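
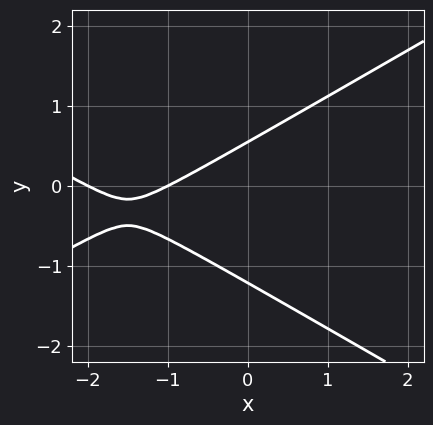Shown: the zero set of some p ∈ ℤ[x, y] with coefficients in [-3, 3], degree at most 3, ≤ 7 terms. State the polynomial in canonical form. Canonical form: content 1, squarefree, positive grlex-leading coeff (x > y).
x^2 - 3*y^2 + 3*x - 2*y + 2

1. Degree: no degree-1 curve has this shape, so deg p = 2.
2. From the visible intercepts: among the integer gridlines, it crosses the x-axis at x ∈ {-2, -1}.
3. Solving for integer coefficients yields p as stated.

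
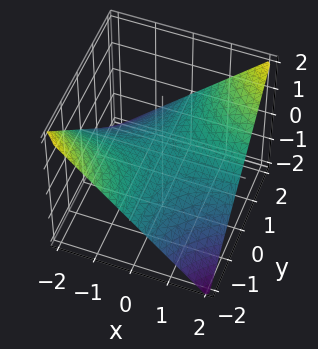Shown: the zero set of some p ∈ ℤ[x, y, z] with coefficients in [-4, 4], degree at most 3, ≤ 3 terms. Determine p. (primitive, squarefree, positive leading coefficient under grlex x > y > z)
x*y - 2*z

(a) Degree: a hyperbolic paraboloid; a quadric, so deg p = 2.
(b) Checking where it meets the axes: every point of the y-axis in the box is on the surface; every point of the x-axis in the box is on the surface; it crosses the z-axis at the gridline z = 0.
(c) Assembling these constraints gives the stated polynomial.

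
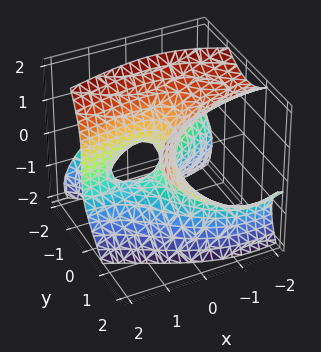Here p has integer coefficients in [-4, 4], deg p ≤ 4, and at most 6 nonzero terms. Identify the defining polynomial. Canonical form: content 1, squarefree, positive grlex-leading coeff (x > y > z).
(a) Degree: a generic line meets the surface in up to 3 points, so deg p = 3.
(b) Checking where it meets the axes: it crosses the x-axis at the gridline x = 0; one z-axis crossing is at z = 0.
(c) The integer polynomial consistent with all of this is the stated p.

x^2*y - 2*y^2*z + z^3 + 2*x*y + 2*x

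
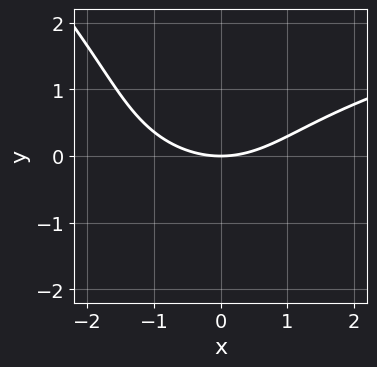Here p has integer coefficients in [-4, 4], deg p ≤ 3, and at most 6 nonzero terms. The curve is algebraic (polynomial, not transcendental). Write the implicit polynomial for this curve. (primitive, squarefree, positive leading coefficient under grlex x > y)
x*y^2 + y^3 - x^2 + 3*y

Degree: the shape is more complex than any degree-2 curve, so deg p = 3.
From the axis intercepts and sections: it meets the y-axis at y = 0 (among the integer gridlines); one x-axis crossing is at x = 0.
Assembling these constraints gives the stated polynomial.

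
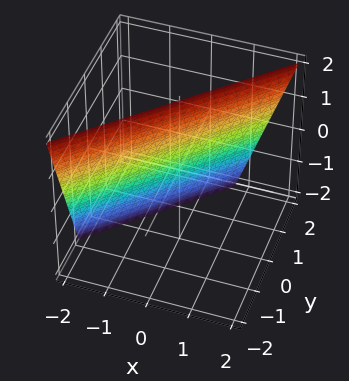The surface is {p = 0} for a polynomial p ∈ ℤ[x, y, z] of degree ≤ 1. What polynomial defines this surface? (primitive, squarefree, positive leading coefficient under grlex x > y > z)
3*x - 3*y - z + 2

1. deg p = 1.
2. Reading off the gridlines: it crosses the z-axis at the gridline z = 2.
3. Together with the visible shape, these determine p as stated.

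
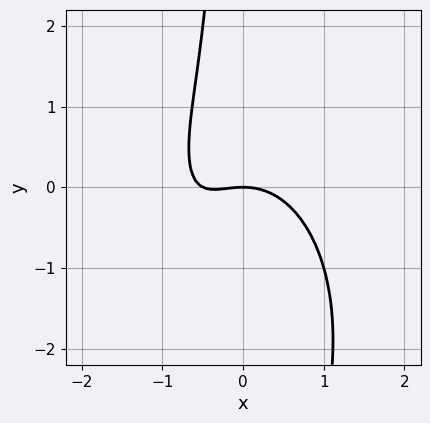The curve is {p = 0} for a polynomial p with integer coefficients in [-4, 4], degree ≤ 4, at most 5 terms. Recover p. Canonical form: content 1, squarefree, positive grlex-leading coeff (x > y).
2*x^3 + x*y^2 + x^2 + 2*x*y + 2*y

First, degree: the shape is more complex than any degree-2 curve, so deg p = 3.
Then, checking where it meets the axes: it meets the x-axis at x = 0 (among the integer gridlines); it crosses the y-axis at the gridline y = 0.
Finally, assembling these constraints gives the stated polynomial.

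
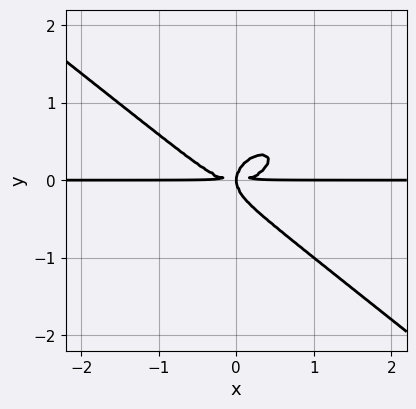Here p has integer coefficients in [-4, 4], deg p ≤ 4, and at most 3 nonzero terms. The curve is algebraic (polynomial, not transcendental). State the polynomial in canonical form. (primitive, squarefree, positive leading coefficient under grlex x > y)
x^3*y + 2*y^4 - x*y^2

(a) deg p = 4. A generic line meets the curve in up to 4 points.
(b) From the visible intercepts: the visible x-axis segment lies entirely on the curve.
(c) Assembling these constraints gives the stated polynomial.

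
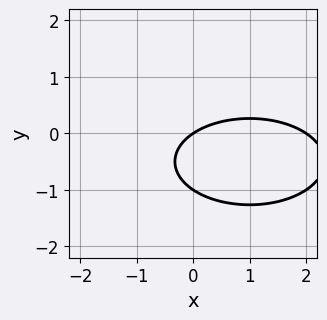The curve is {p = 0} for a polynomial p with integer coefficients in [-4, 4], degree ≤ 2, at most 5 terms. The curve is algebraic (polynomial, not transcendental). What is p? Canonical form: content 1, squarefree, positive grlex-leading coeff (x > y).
(a) Degree: the shape is more complex than any degree-1 curve, so deg p = 2.
(b) From the axis intercepts and sections: the x-axis gridline crossings are at x ∈ {0, 2}; among the integer gridlines, it crosses the y-axis at y ∈ {-1, 0}.
(c) The integer polynomial consistent with all of this is the stated p.

x^2 + 3*y^2 - 2*x + 3*y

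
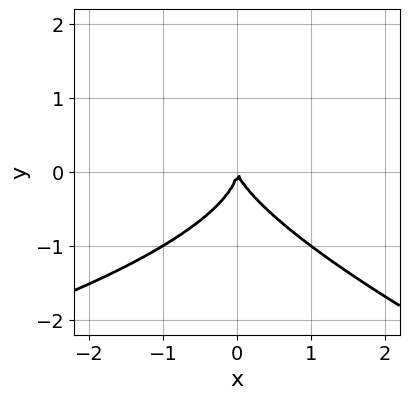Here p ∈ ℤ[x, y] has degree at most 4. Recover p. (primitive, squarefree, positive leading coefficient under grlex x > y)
x*y^2 + 3*y^3 + 3*x^2 + x*y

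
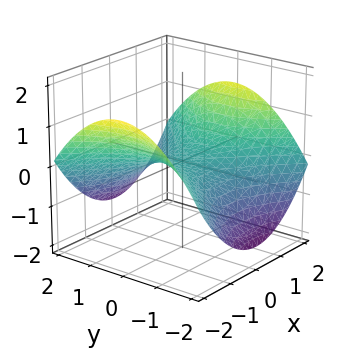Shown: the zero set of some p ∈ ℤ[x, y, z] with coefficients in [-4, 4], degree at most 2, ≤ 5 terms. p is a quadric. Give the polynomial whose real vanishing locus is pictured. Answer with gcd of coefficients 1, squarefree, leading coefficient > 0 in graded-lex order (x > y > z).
1. Degree: a saddle surface; a quadric, so deg p = 2.
2. Symmetries: mirror symmetry x ↦ −x ⇒ only even powers of x; mirror symmetry y ↦ −y ⇒ only even powers of y.
3. Checking where it meets the axes: it crosses the x-axis at the gridline x = 0; one z-axis crossing is at z = 0; one y-axis crossing is at y = 0.
4. The integer polynomial consistent with all of this is the stated p.

x^2 - y^2 - 3*z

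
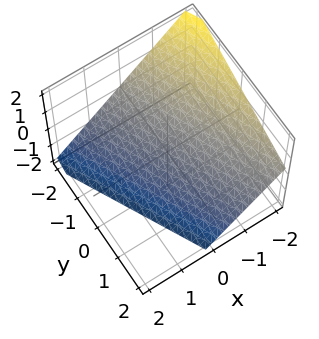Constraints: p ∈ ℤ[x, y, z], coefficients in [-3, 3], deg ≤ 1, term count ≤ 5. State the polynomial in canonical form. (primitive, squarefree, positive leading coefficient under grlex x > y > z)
2*x + y + 2*z + 2

First, deg p = 1.
Next, from the visible intercepts: one y-axis crossing is at y = -2; it meets the x-axis at x = -1 (among the integer gridlines); it crosses the z-axis at the gridline z = -1.
Finally, matching integer coefficients to the picture gives p.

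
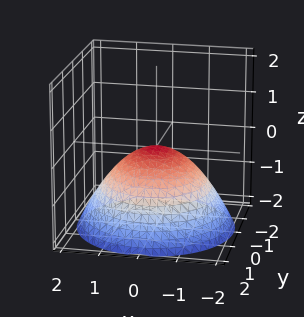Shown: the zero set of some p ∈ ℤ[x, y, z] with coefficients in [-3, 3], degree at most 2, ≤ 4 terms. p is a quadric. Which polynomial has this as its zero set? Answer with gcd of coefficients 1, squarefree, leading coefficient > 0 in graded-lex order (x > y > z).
x^2 + y^2 + 2*z

(a) The degree is 2 — a paraboloid; a quadric.
(b) By symmetry, the z-axis is an axis of rotation, so x and y enter only as x² + y².
(c) Observable constraints: it meets the y-axis at y = 0 (among the integer gridlines); it crosses the x-axis at the gridline x = 0.
(d) Putting this together gives p.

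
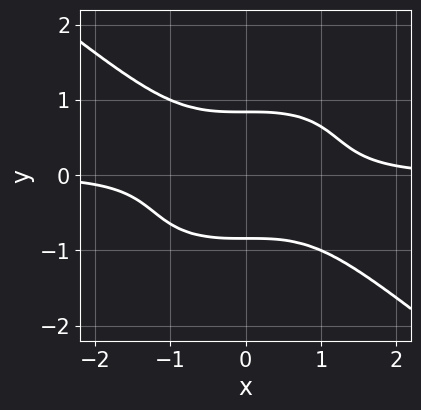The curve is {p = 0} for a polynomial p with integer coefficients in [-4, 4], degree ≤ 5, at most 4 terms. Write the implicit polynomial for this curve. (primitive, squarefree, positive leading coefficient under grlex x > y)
(a) The degree is 4 — the shape is more complex than any degree-3 curve.
(b) Checking where it meets the axes: it misses every integer gridline on the x-axis.
(c) Assembling these constraints gives the stated polynomial.

x^3*y + 2*y^4 - 1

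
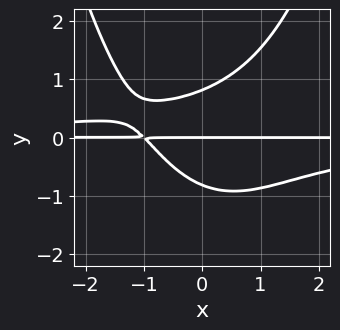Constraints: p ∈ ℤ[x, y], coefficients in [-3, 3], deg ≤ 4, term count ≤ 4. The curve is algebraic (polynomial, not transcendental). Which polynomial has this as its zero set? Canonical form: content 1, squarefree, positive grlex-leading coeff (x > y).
2*x^2*y^2 - 3*y^3 + 2*x*y + 2*y

1. The degree is 4 — the shape is more complex than any degree-3 curve.
2. From the visible intercepts: the visible x-axis segment lies entirely on the curve; it crosses the y-axis at the gridline y = 0.
3. Solving for integer coefficients yields p as stated.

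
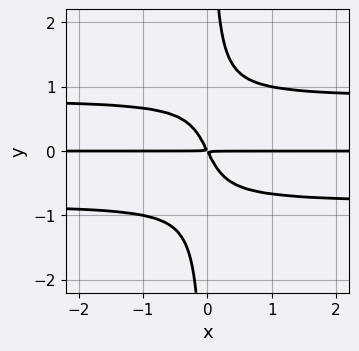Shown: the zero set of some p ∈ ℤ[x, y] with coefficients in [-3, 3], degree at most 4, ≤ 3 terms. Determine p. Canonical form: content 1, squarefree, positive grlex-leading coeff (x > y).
3*x*y^3 - 2*x*y - y^2

(a) Degree: the shape is more complex than any degree-3 curve, so deg p = 4.
(b) Observable constraints: the visible x-axis segment lies entirely on the curve.
(c) These observations pin down the coefficients.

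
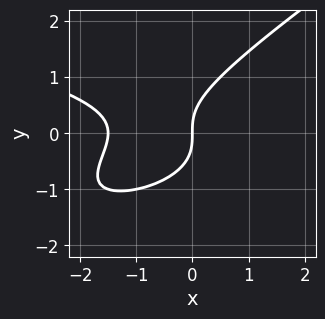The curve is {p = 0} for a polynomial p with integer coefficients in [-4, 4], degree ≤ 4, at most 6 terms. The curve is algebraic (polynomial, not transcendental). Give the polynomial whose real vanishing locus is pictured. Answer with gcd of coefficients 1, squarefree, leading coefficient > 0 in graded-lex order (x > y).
2*x*y^2 - 3*y^3 + 2*x^2 + 3*x

deg p = 3. A generic line meets the curve in up to 3 points.
Against the integer gridlines: it crosses the x-axis at the gridline x = 0; it meets the y-axis at y = 0 (among the integer gridlines).
These observations pin down the coefficients.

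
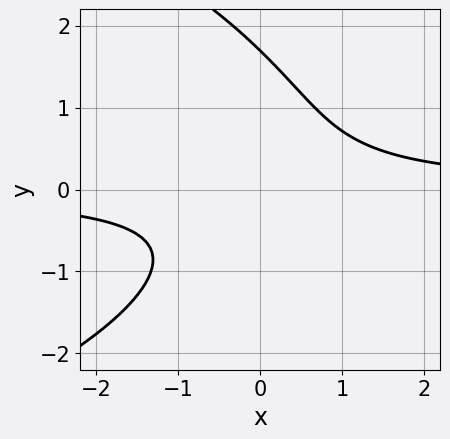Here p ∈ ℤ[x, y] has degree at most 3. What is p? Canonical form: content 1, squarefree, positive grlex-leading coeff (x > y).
First, degree: the shape is more complex than any degree-2 curve, so deg p = 3.
Next, observable constraints: it misses every integer gridline on the x-axis.
Finally, together with the visible shape, these determine p as stated.

y^3 + 3*x*y - y^2 - 2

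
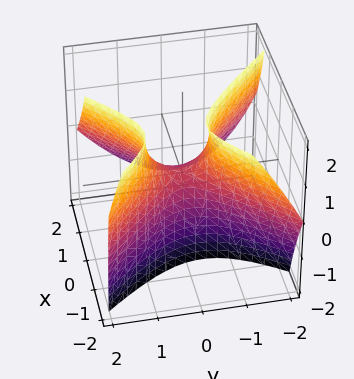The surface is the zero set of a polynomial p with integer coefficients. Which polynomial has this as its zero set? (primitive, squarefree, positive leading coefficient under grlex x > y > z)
(a) Degree: the shape is more complex than any degree-1 surface, so deg p = 2.
(b) From the axis intercepts and sections: it crosses the z-axis at the gridline z = 0; it crosses the x-axis at the gridline x = 0.
(c) The integer polynomial consistent with all of this is the stated p.

3*x^2 + 3*x*z - 3*y^2 + y*z + 2*z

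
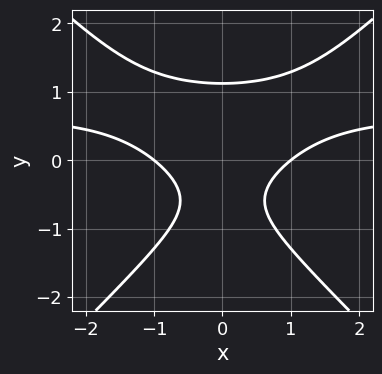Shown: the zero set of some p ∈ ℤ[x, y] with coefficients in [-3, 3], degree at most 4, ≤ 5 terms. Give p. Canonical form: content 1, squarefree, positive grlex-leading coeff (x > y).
3*x^2*y - 3*y^3 - 2*x^2 + 2*y + 2

1. deg p = 3. A generic line meets the curve in up to 3 points.
2. Symmetries: mirror symmetry x ↦ −x ⇒ only even powers of x.
3. From the axis intercepts and sections: the x-axis gridline crossings are at x ∈ {-1, 1}.
4. Putting this together gives p.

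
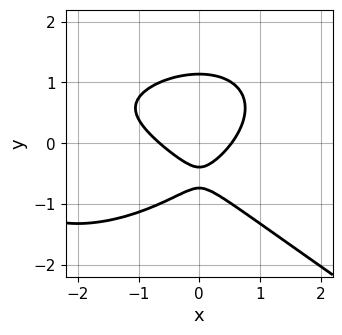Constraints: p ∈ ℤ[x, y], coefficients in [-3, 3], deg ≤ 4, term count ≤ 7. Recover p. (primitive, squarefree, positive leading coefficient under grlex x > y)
(a) The degree is 3 — the shape is more complex than any degree-2 curve.
(b) Putting this together gives p.

x^3 + 3*y^3 + 3*x^2 - 3*y - 1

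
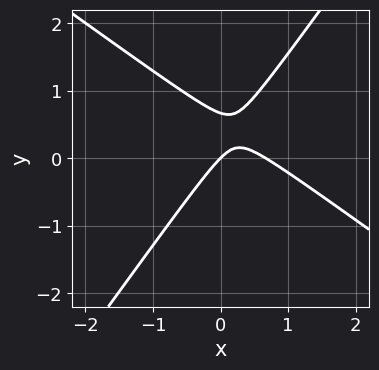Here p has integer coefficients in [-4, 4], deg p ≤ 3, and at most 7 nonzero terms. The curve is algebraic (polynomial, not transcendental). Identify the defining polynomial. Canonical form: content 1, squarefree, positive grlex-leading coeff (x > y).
First, deg p = 2. No degree-1 curve has this shape.
Next, checking where it meets the axes: one y-axis crossing is at y = 0; it meets the x-axis at x = 0 (among the integer gridlines).
Finally, the integer polynomial consistent with all of this is the stated p.

3*x^2 + 2*x*y - 3*y^2 - 2*x + 2*y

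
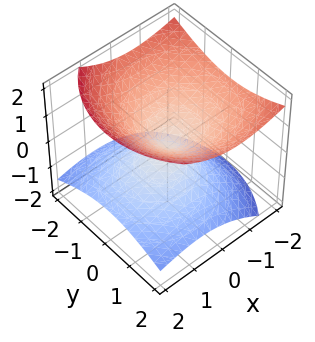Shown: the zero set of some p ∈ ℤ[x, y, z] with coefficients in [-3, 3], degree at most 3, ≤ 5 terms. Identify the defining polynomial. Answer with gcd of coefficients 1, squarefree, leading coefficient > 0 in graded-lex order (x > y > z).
First, the picture has 2 separate pieces. They look like related sheets of one shape, so recover p as a whole.
Then, the degree is 2 — the shape is more complex than any degree-1 surface.
Next, against the integer gridlines: one z-axis crossing is at z = 0; it crosses the x-axis at the gridline x = 0.
Finally, together with the visible shape, these determine p as stated.

x^2 + x*z + y^2 - 2*z^2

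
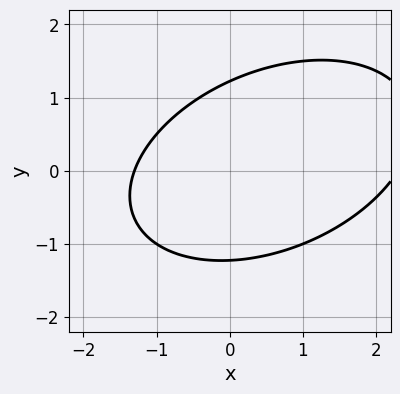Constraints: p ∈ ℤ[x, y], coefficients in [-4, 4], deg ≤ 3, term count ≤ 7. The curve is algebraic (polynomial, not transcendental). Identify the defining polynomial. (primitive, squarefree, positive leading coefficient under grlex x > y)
x^2 - x*y + 2*y^2 - x - 3

(a) The degree is 2 — a generic line meets the curve in up to 2 points.
(b) Putting this together gives p.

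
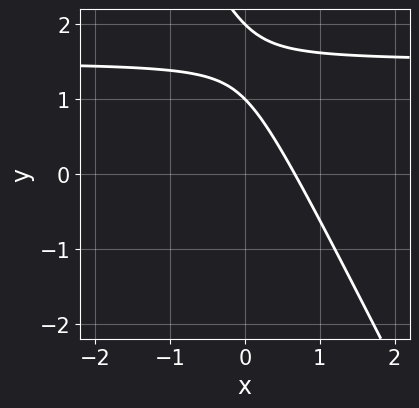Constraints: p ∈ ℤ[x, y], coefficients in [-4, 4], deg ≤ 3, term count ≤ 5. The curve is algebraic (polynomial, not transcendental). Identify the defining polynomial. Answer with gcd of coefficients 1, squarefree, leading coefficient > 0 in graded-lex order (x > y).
(a) The degree is 2 — no degree-1 curve has this shape.
(b) Checking where it meets the axes: the y-axis gridline crossings are at y ∈ {1, 2}.
(c) The integer polynomial consistent with all of this is the stated p.

2*x*y + y^2 - 3*x - 3*y + 2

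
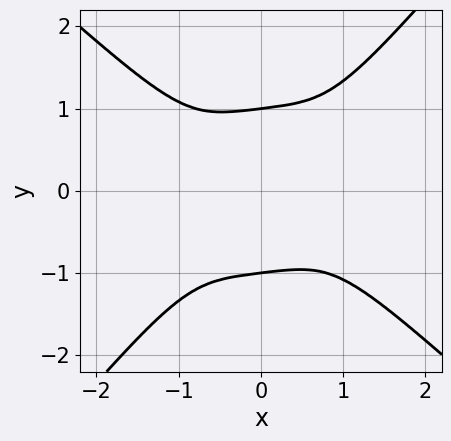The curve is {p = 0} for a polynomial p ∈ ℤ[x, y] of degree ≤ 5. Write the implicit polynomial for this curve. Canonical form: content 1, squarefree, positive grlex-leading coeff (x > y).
2*x^4 + x*y^3 - 2*y^4 + 2

Degree: a generic line meets the curve in up to 4 points, so deg p = 4.
From the axis intercepts and sections: among the integer gridlines, it crosses the y-axis at y ∈ {-1, 1}; it misses every integer gridline on the x-axis.
Matching integer coefficients to the picture gives p.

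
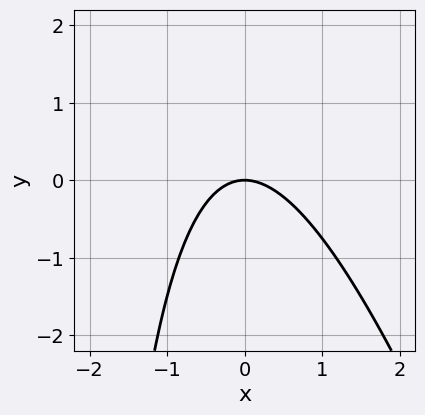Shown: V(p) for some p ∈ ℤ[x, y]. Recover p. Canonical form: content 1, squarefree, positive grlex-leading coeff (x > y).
3*x^2 + x*y + 3*y

1. The degree is 2 — a generic line meets the curve in up to 2 points.
2. Against the integer gridlines: one x-axis crossing is at x = 0; it crosses the y-axis at the gridline y = 0.
3. Together with the visible shape, these determine p as stated.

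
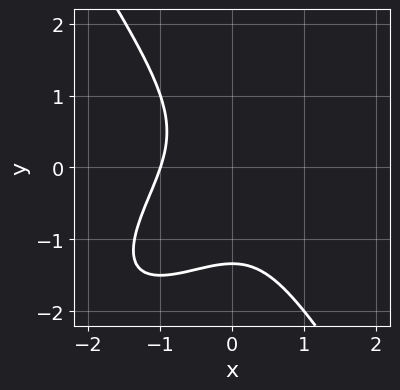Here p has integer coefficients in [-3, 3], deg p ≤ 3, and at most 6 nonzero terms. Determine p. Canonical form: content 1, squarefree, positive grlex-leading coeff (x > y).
First, deg p = 3. The shape is more complex than any degree-2 curve.
Next, from the axis intercepts and sections: it crosses the x-axis at the gridline x = -1.
Finally, solving for integer coefficients yields p as stated.

3*x^3 - 3*x^2*y + 2*y^3 + y^2 + 3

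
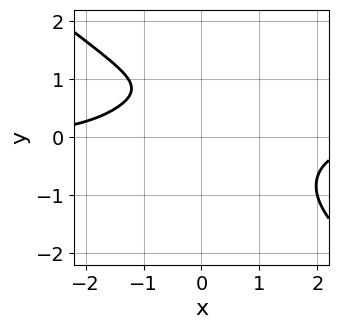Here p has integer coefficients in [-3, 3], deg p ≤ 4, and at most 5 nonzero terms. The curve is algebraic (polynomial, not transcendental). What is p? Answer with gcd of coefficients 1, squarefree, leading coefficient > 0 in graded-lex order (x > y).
x^3*y + 2*y^4 - 3*y + 3

1. The degree is 4 — a generic line meets the curve in up to 4 points.
2. From the axis intercepts and sections: it misses every integer gridline on the y-axis; the curve avoids every integer x-axis point in the box.
3. Assembling these constraints gives the stated polynomial.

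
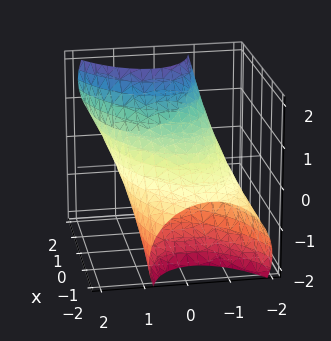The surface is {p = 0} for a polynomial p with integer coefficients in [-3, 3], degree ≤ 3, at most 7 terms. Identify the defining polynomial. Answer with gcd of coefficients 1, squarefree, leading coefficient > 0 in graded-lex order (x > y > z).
x^2 - x*y - 3*x*z + 2*y^2 + 2*z^2 - 3

First, the degree is 2 — a generic line meets the surface in up to 2 points.
Finally, solving for integer coefficients yields p as stated.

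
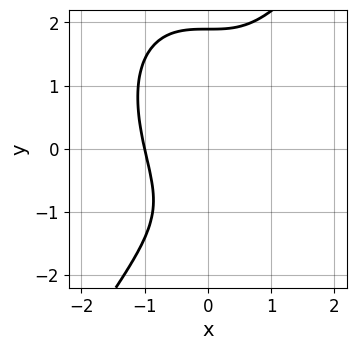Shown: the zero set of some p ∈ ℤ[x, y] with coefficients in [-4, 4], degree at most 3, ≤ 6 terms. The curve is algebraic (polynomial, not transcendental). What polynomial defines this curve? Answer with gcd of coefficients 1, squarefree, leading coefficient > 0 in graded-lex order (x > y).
The degree is 3 — a generic line meets the curve in up to 3 points.
From the visible intercepts: it crosses the x-axis at the gridline x = -1.
Fitting integer coefficients to these (and the overall shape) gives p.

3*x^3 - y^3 + 2*y + 3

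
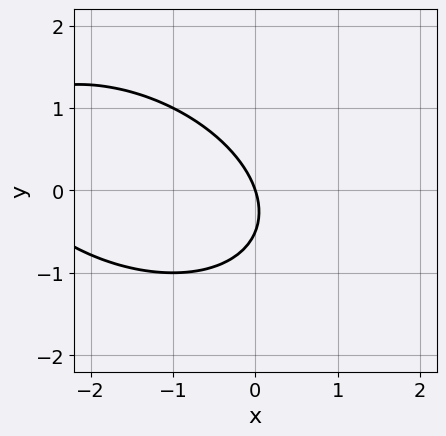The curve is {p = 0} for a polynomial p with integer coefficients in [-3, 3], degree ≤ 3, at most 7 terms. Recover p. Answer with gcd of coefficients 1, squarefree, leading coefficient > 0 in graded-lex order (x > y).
x^2 + x*y + 2*y^2 + 3*x + y

deg p = 2. No degree-1 curve has this shape.
Checking where it meets the axes: it crosses the y-axis at the gridline y = 0; it crosses the x-axis at the gridline x = 0.
The integer polynomial consistent with all of this is the stated p.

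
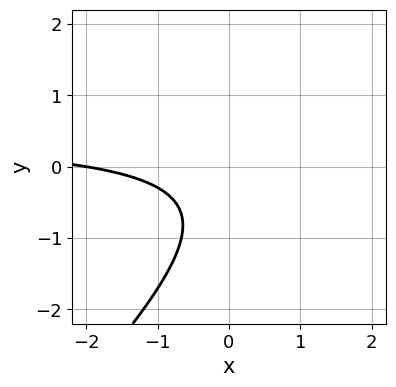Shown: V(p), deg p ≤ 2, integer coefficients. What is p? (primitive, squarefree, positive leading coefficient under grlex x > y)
2*x*y - 2*y^2 - x - 2*y - 2

(a) The degree is 2 — the shape is more complex than any degree-1 curve.
(b) From the axis intercepts and sections: one x-axis crossing is at x = -2; the curve avoids every integer y-axis point in the box.
(c) Fitting integer coefficients to these (and the overall shape) gives p.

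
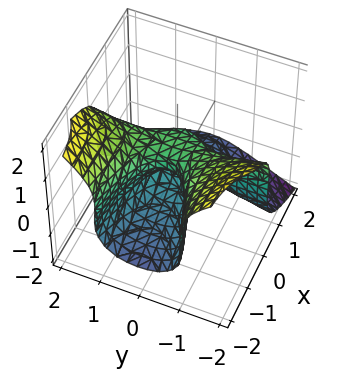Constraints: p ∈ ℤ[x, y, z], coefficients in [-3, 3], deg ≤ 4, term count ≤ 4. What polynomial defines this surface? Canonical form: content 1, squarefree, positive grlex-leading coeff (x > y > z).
2*x*y^2 + 2*z^3 + x^2 - 2*z^2

(a) The degree is 3 — a generic line meets the surface in up to 3 points.
(b) Against the integer gridlines: it crosses the x-axis at the gridline x = 0; among the integer gridlines, it crosses the z-axis at z ∈ {0, 1}; the visible y-axis segment lies entirely on the surface.
(c) Solving for integer coefficients yields p as stated.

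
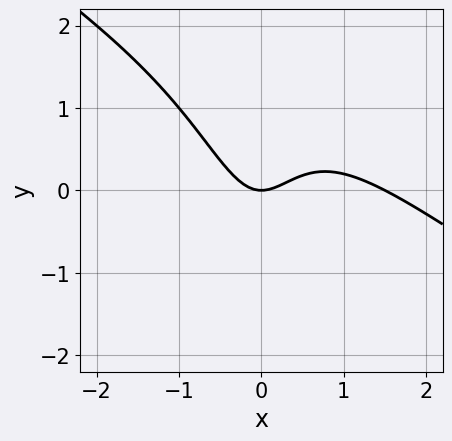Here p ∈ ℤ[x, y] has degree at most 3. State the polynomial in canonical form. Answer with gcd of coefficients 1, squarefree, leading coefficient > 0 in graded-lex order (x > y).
2*x^3 + 3*x^2*y - 3*x^2 + 2*y

First, deg p = 3. The shape is more complex than any degree-2 curve.
Then, from the visible intercepts: it crosses the y-axis at the gridline y = 0; one x-axis crossing is at x = 0.
Finally, assembling these constraints gives the stated polynomial.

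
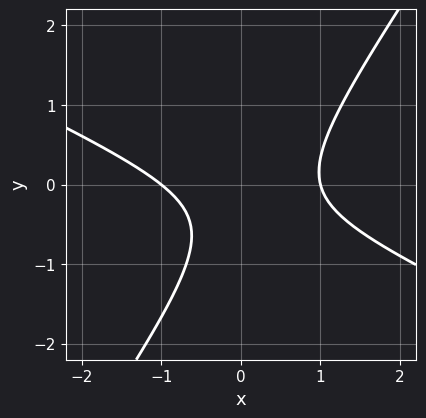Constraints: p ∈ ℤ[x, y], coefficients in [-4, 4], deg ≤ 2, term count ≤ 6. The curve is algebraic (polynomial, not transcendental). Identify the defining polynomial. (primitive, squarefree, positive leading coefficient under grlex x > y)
2*x^2 + 3*x*y - 3*y^2 - 2*y - 2

First, degree: the shape is more complex than any degree-1 curve, so deg p = 2.
Next, from the axis intercepts and sections: the x-axis gridline crossings are at x ∈ {-1, 1}; it misses every integer gridline on the y-axis.
Finally, putting this together gives p.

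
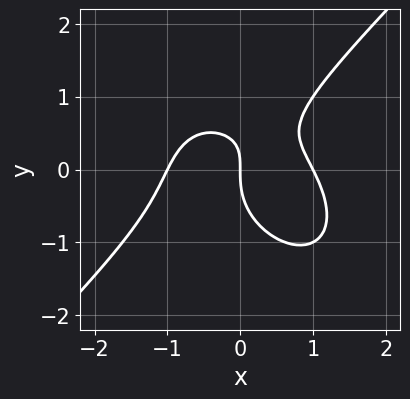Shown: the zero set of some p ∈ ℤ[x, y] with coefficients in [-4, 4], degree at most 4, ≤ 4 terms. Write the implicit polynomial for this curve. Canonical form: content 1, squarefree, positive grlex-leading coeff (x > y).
x^3 - y^3 + x*y - x

1. The degree is 3 — no degree-2 curve has this shape.
2. Checking where it meets the axes: the x-axis gridline crossings are at x ∈ {-1, 0, 1}; one y-axis crossing is at y = 0.
3. Putting this together gives p.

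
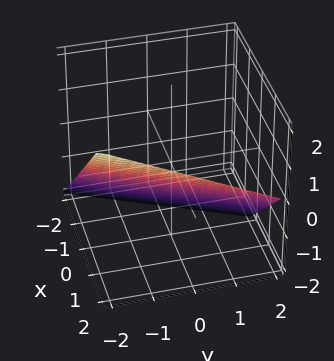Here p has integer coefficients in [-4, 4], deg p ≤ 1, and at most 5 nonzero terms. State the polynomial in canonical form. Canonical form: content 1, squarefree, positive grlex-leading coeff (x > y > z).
2*x - y - 2*z - 2

(a) Degree: the surface is flat (a plane), so deg p = 1.
(b) Against the integer gridlines: one y-axis crossing is at y = -2; it meets the z-axis at z = -1 (among the integer gridlines); it meets the x-axis at x = 1 (among the integer gridlines).
(c) These observations pin down the coefficients.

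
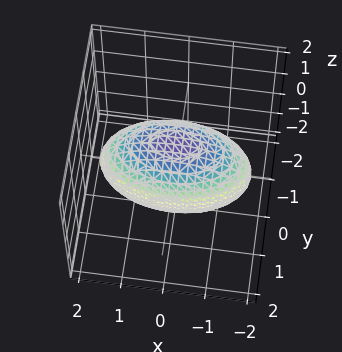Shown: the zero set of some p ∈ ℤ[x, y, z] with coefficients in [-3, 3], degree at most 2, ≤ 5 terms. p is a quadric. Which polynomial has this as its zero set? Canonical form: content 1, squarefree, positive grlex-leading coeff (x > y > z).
1. The degree is 2 — bounded and convex; a quadric.
2. Symmetries: the y ↦ −y reflection is a symmetry, so y appears only in even powers; it's symmetric under z → −z, forcing even powers of z; mirror symmetry x ↦ −x ⇒ only even powers of x.
3. Observable constraints: among the integer gridlines, it crosses the y-axis at y ∈ {-1, 1}.
4. Fitting integer coefficients to these (and the overall shape) gives p.

x^2 + 3*y^2 + 2*z^2 - 3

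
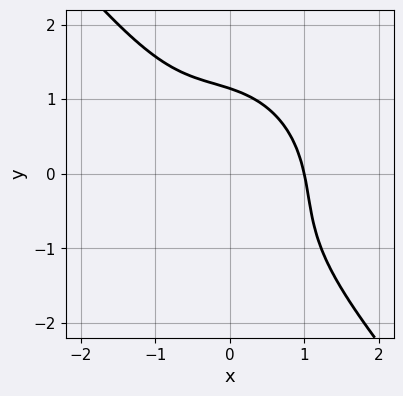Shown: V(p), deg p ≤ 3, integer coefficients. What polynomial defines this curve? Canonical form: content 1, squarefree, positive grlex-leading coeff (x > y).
3*x^3 + 2*x^2*y + 2*x*y^2 + 2*y^3 - 3

First, degree: no degree-2 curve has this shape, so deg p = 3.
Next, observable constraints: one x-axis crossing is at x = 1.
Finally, the integer polynomial consistent with all of this is the stated p.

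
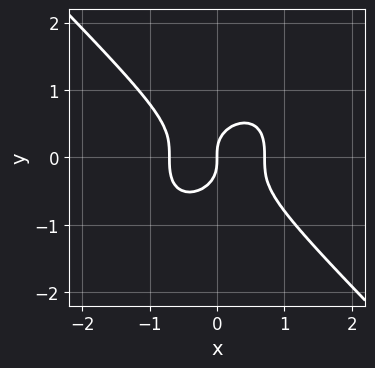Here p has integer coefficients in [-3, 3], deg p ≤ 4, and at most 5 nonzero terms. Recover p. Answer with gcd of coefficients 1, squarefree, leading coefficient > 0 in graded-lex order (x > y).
The degree is 3 — a generic line meets the curve in up to 3 points.
Reading off the gridlines: it crosses the y-axis at the gridline y = 0; it crosses the x-axis at the gridline x = 0.
Assembling these constraints gives the stated polynomial.

2*x^3 + 2*y^3 - x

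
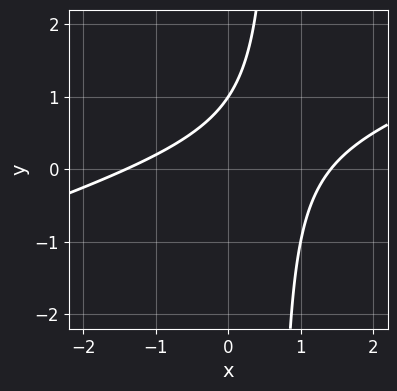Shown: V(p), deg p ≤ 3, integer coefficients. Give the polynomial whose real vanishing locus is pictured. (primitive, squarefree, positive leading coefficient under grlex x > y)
x^2 - 3*x*y + 2*y - 2

First, degree: no degree-1 curve has this shape, so deg p = 2.
Then, observable constraints: it crosses the y-axis at the gridline y = 1.
Finally, assembling these constraints gives the stated polynomial.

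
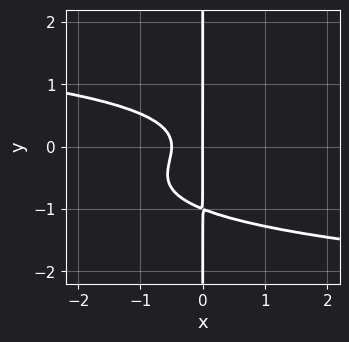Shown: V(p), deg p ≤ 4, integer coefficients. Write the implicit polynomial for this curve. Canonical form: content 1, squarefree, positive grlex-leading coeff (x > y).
(a) deg p = 4.
(b) Against the integer gridlines: the visible y-axis segment lies entirely on the curve; one x-axis crossing is at x = 0.
(c) Fitting integer coefficients to these (and the overall shape) gives p.

3*x*y^3 + 2*x*y^2 + 2*x^2 + x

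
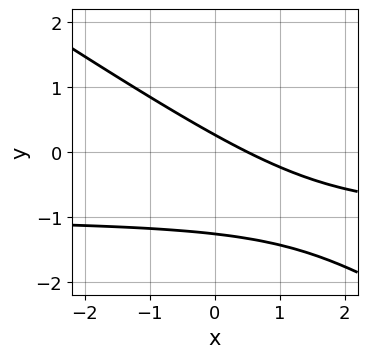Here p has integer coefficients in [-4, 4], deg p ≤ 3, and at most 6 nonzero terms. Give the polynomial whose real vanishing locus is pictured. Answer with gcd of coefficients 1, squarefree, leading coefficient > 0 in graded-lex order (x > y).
2*x*y + 3*y^2 + 2*x + 3*y - 1

First, degree: the shape is more complex than any degree-1 curve, so deg p = 2.
Finally, putting this together gives p.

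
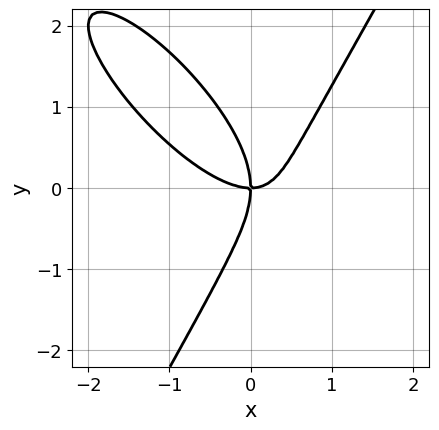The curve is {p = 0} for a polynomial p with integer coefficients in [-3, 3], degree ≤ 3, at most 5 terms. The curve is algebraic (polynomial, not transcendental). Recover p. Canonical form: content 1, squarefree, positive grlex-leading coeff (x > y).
2*x^3 + 2*x^2*y - y^3 - 2*x*y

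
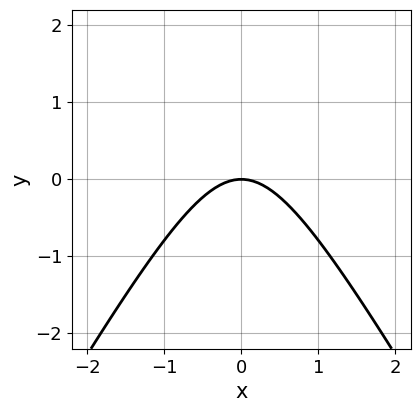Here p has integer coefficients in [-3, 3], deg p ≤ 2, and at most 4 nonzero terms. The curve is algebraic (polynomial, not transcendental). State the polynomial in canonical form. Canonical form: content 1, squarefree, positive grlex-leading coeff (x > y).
3*x^2 - y^2 + 3*y

The degree is 2 — the shape is more complex than any degree-1 curve.
Symmetries: it's symmetric under x → −x, forcing even powers of x.
Against the integer gridlines: one x-axis crossing is at x = 0; it crosses the y-axis at the gridline y = 0.
Matching integer coefficients to the picture gives p.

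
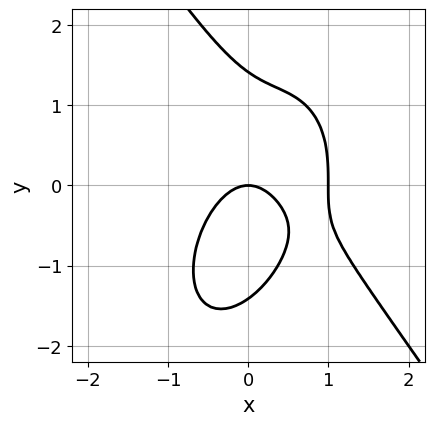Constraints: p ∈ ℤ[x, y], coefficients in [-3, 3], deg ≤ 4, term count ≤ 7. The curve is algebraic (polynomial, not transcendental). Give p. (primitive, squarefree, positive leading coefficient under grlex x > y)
3*x^3 + y^3 - 3*x^2 + 2*x*y - 2*y

1. Degree: the shape is more complex than any degree-2 curve, so deg p = 3.
2. From the visible intercepts: the x-axis gridline crossings are at x ∈ {0, 1}; it crosses the y-axis at the gridline y = 0.
3. These observations pin down the coefficients.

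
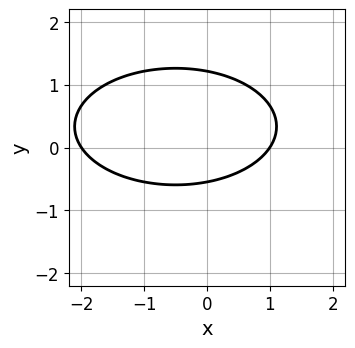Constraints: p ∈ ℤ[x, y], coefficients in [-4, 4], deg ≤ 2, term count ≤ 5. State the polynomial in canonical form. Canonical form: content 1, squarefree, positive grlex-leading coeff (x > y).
x^2 + 3*y^2 + x - 2*y - 2

First, degree: the shape is more complex than any degree-1 curve, so deg p = 2.
Then, against the integer gridlines: among the integer gridlines, it crosses the x-axis at x ∈ {-2, 1}.
Finally, these observations pin down the coefficients.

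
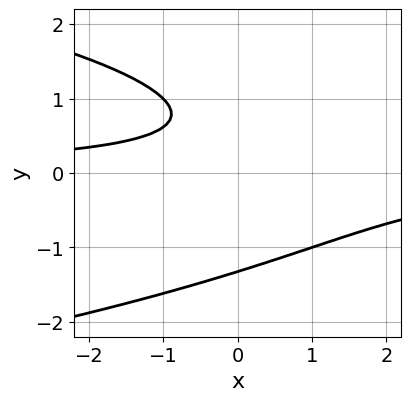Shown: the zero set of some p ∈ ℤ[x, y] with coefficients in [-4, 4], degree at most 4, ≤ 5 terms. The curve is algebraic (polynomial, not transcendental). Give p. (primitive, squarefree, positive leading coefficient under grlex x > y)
y^3 + x*y - y + 1

First, deg p = 3. The shape is more complex than any degree-2 curve.
Next, from the visible intercepts: no x-intercept at any integer in the box.
Finally, together with the visible shape, these determine p as stated.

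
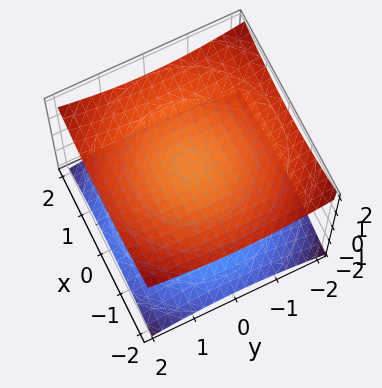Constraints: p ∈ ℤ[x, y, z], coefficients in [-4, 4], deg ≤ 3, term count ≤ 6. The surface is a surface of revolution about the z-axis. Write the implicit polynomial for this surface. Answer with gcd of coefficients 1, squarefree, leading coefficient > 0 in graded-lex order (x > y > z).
x^2 + y^2 - 3*z^2 + 3

1. The picture has 2 separate pieces.
2. The degree is 2 — no degree-1 surface has this shape.
3. Symmetries: the z-axis is an axis of rotation, so x and y enter only as x² + y².
4. From the visible intercepts: the z-axis gridline crossings are at z ∈ {-1, 1}; it misses every integer gridline on the y-axis; no x-intercept at any integer in the box.
5. Solving for integer coefficients yields p as stated.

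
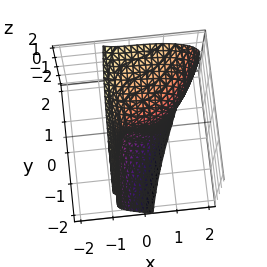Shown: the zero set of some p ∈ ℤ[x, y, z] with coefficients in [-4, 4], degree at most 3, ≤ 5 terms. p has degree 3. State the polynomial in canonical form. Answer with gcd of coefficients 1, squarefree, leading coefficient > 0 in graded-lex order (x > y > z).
(a) Degree: a generic line meets the surface in up to 3 points, so deg p = 3.
(b) Reading off the gridlines: it crosses the x-axis at the gridline x = 0; it crosses the y-axis at the gridline y = 0; one z-axis crossing is at z = 0.
(c) Putting this together gives p.

2*x^3 + 2*x*z^2 + z^3 - 3*x*y - 3*y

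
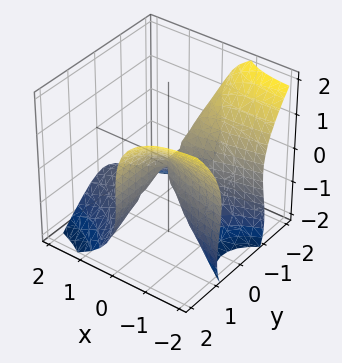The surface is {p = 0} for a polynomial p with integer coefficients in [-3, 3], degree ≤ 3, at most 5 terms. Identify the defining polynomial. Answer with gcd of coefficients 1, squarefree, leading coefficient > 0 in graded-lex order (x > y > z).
3*x*y^2 - x*z^2 + z^3 + x^2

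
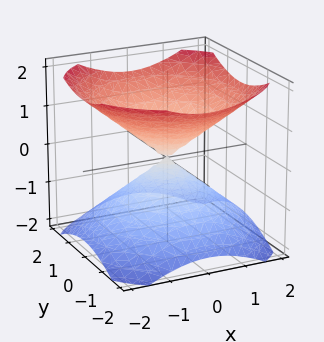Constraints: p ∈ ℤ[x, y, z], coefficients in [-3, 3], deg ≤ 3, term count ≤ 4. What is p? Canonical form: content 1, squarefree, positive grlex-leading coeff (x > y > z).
2*x^2 + 2*y^2 - 3*z^2

First, I count 2 distinct pieces. They look like related sheets of one shape, so recover p as a whole.
Next, degree: a double cone through the origin; a quadric, so deg p = 2.
Next, symmetries: the z ↦ −z reflection is a symmetry, so z appears only in even powers; every cross-section ⟂ z is a circle, so x, y appear only via x² + y².
Next, from the axis intercepts and sections: it meets the x-axis at x = 0 (among the integer gridlines); a circular section at z = -1 has radius between 1 and 2.
Finally, matching integer coefficients to the picture gives p.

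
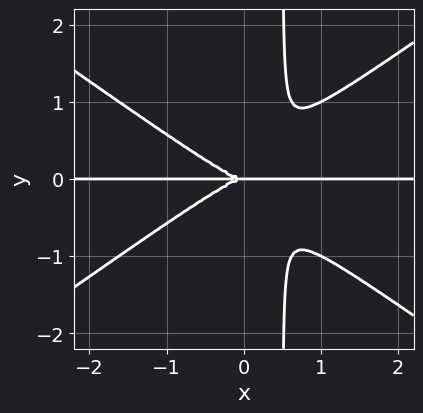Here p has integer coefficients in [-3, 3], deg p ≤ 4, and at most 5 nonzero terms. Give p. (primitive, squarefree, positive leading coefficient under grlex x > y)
(a) Degree: the shape is more complex than any degree-3 curve, so deg p = 4.
(b) Observable constraints: every point of the x-axis in the box is on the curve; it meets the y-axis at y = 0 (among the integer gridlines).
(c) Together with the visible shape, these determine p as stated.

x^3*y - 2*x*y^3 + y^3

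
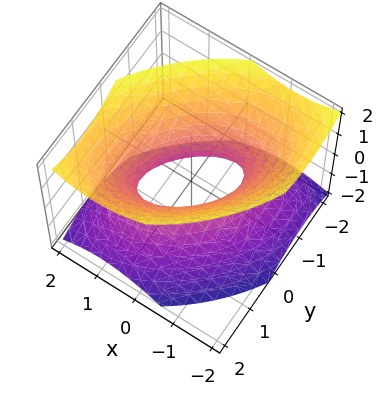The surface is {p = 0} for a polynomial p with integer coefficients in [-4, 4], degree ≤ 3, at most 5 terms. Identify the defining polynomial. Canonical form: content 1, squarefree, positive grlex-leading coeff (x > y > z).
1. deg p = 2. The shape is more complex than any degree-1 surface.
2. From the axis intercepts and sections: it misses every integer gridline on the z-axis.
3. Fitting integer coefficients to these (and the overall shape) gives p.

3*x^2 - 3*x*y + 3*y^2 - 3*z^2 - 2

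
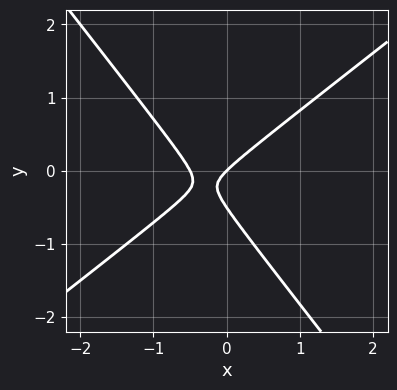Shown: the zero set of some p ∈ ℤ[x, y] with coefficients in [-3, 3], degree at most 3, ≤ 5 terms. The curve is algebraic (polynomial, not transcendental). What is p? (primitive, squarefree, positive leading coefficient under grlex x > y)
2*x^2 - x*y - 2*y^2 + x - y

(a) deg p = 2. The shape is more complex than any degree-1 curve.
(b) From the visible intercepts: it meets the x-axis at x = 0 (among the integer gridlines); it crosses the y-axis at the gridline y = 0.
(c) The integer polynomial consistent with all of this is the stated p.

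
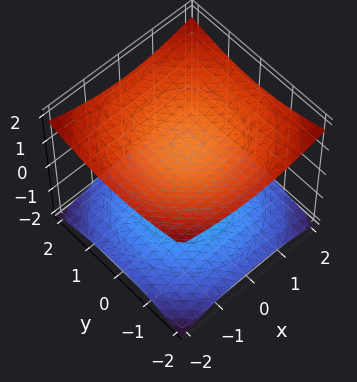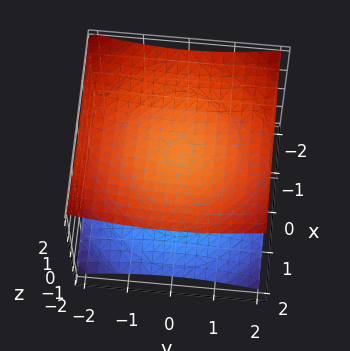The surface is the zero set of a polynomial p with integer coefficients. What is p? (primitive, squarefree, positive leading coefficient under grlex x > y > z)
x^2 + y^2 - 3*z^2 + 3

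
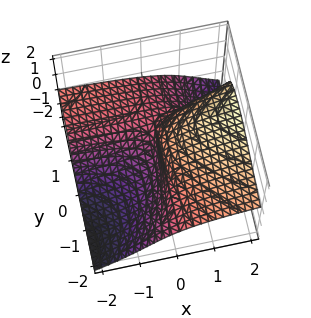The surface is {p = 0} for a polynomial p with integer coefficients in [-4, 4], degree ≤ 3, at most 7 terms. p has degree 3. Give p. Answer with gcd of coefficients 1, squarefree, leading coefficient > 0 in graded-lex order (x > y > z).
deg p = 3.
Observable constraints: it meets the x-axis at x = 0 (among the integer gridlines); the visible y-axis segment lies entirely on the surface; it crosses the z-axis at the gridline z = 0.
Fitting integer coefficients to these (and the overall shape) gives p.

x*y*z - y^2*z - z^3 - x*y + x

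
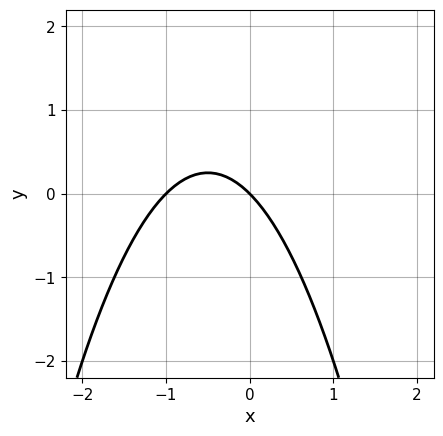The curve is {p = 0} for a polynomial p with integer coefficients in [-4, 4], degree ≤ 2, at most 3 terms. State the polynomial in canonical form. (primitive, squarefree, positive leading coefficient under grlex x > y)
x^2 + x + y

Degree: the shape is more complex than any degree-1 curve, so deg p = 2.
Checking where it meets the axes: among the integer gridlines, it crosses the x-axis at x ∈ {-1, 0}; it crosses the y-axis at the gridline y = 0.
The integer polynomial consistent with all of this is the stated p.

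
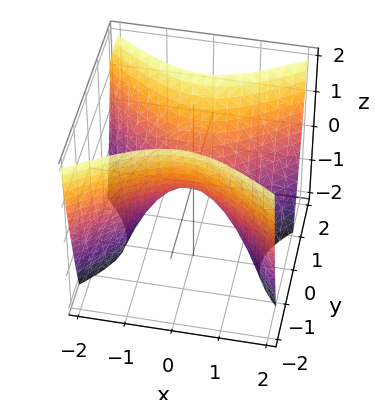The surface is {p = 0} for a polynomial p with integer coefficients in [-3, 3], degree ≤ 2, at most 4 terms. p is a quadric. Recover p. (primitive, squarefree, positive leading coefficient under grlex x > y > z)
1. deg p = 2. A hyperbolic paraboloid; a quadric.
2. Symmetries: it's symmetric under x → −x, forcing even powers of x; the y ↦ −y reflection is a symmetry, so y appears only in even powers.
3. Observable constraints: it crosses the x-axis at the gridline x = 0; it crosses the y-axis at the gridline y = 0; one z-axis crossing is at z = 0.
4. Matching integer coefficients to the picture gives p.

2*x^2 - 3*y^2 + 2*z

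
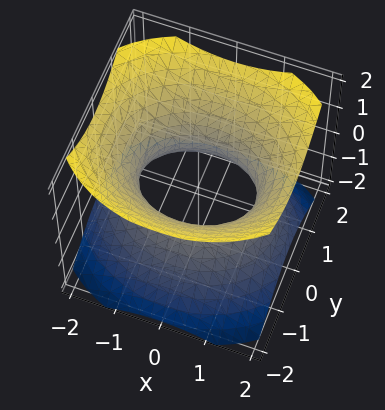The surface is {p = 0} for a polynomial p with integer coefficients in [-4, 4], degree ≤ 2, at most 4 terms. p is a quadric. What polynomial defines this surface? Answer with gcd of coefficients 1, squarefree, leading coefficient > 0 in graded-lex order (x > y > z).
First, deg p = 2. An hourglass — one-sheet hyperboloid; a quadric.
Next, symmetries: mirror symmetry z ↦ −z ⇒ only even powers of z; the x ↦ −x reflection is a symmetry, so x appears only in even powers; it's symmetric under y → −y, forcing even powers of y.
Then, observable constraints: it misses every integer gridline on the z-axis; the y-axis gridline crossings are at y ∈ {-1, 1}.
Finally, fitting integer coefficients to these (and the overall shape) gives p.

2*x^2 + 3*y^2 - 3*z^2 - 3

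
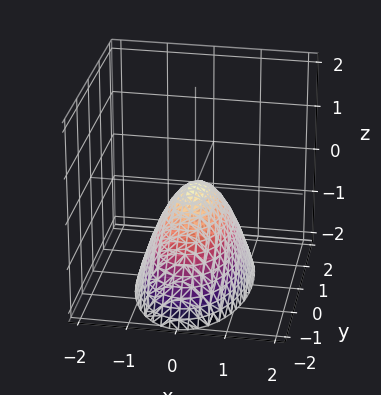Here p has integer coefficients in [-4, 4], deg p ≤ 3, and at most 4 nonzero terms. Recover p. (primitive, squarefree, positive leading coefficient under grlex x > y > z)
3*x^2 + y^2 + 2*z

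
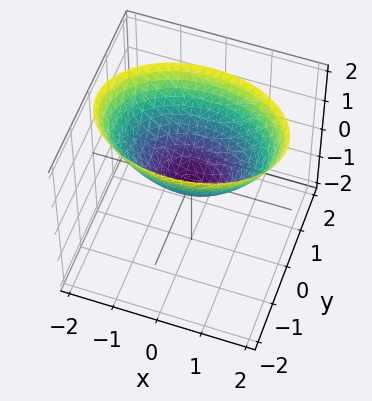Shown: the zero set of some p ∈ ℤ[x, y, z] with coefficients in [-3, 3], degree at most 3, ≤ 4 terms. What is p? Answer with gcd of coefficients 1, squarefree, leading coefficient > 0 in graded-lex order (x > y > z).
1. The degree is 2 — a single bowl opening along one axis; a quadric.
2. Symmetries: mirror symmetry x ↦ −x ⇒ only even powers of x; mirror symmetry y ↦ −y ⇒ only even powers of y.
3. Against the integer gridlines: one x-axis crossing is at x = 0; one y-axis crossing is at y = 0; it meets the z-axis at z = 0 (among the integer gridlines).
4. Together with the visible shape, these determine p as stated.

x^2 + 2*y^2 - 2*z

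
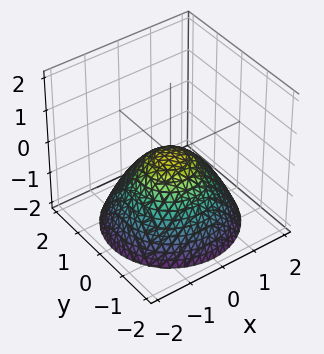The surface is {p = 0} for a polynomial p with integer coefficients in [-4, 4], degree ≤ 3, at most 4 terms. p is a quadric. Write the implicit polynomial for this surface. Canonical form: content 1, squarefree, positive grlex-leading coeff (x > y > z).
First, deg p = 2.
Then, by symmetry, the surface is invariant under rotation about z: p = q(x² + y², z).
Then, checking where it meets the axes: it meets the x-axis at x = 0 (among the integer gridlines); it crosses the y-axis at the gridline y = 0.
Finally, these observations pin down the coefficients.

2*x^2 + 2*y^2 + 3*z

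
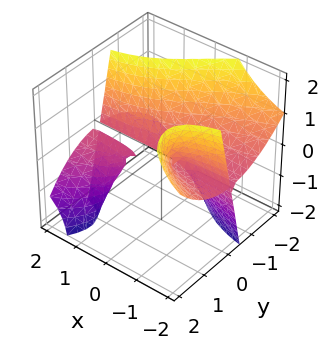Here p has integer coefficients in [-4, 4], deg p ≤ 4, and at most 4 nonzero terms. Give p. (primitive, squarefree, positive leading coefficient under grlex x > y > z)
2*x*y*z + y^3 + z^2

First, I count 2 distinct pieces.
Next, degree: a generic line meets the surface in up to 3 points, so deg p = 3.
Next, observable constraints: every point of the x-axis in the box is on the surface; it meets the y-axis at y = 0 (among the integer gridlines); it crosses the z-axis at the gridline z = 0.
Finally, assembling these constraints gives the stated polynomial.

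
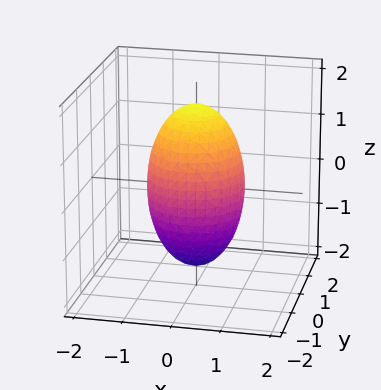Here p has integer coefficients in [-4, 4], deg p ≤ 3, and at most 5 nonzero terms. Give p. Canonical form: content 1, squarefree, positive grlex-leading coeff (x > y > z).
3*x^2 + 3*y^2 + z^2 - 3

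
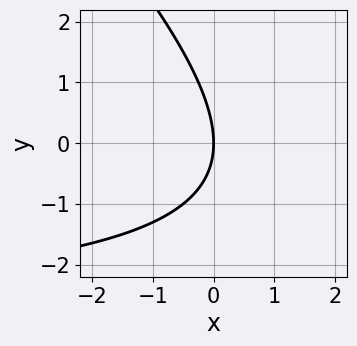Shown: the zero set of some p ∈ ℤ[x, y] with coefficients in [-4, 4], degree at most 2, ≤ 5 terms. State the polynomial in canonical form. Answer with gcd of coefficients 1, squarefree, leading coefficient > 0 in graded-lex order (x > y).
(a) Degree: no degree-1 curve has this shape, so deg p = 2.
(b) Against the integer gridlines: it crosses the y-axis at the gridline y = 0; one x-axis crossing is at x = 0.
(c) Together with the visible shape, these determine p as stated.

x*y + y^2 + 3*x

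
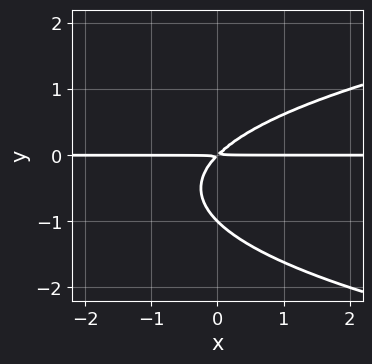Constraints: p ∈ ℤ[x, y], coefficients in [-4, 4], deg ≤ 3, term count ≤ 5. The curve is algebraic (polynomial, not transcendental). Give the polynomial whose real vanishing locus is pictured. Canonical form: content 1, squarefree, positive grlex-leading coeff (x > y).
y^3 - x*y + y^2

1. Degree: a generic line meets the curve in up to 3 points, so deg p = 3.
2. Checking where it meets the axes: every point of the x-axis in the box is on the curve; it crosses the y-axis at the gridline y = -1.
3. Fitting integer coefficients to these (and the overall shape) gives p.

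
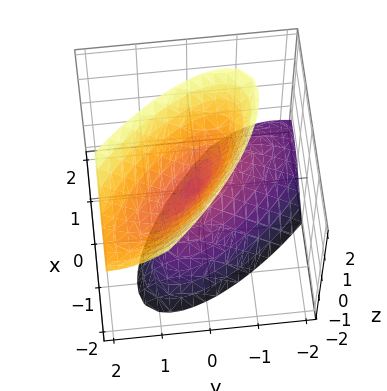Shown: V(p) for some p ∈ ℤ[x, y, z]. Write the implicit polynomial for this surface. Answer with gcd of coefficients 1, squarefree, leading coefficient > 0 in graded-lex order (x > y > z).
(a) The picture has 2 separate pieces. Treating them together as one polynomial.
(b) The degree is 2 — a generic line meets the surface in up to 2 points.
(c) Against the integer gridlines: one y-axis crossing is at y = 0; it crosses the x-axis at the gridline x = 0.
(d) Fitting integer coefficients to these (and the overall shape) gives p.

2*x^2 + 3*x*y + 2*y^2 - y*z - z^2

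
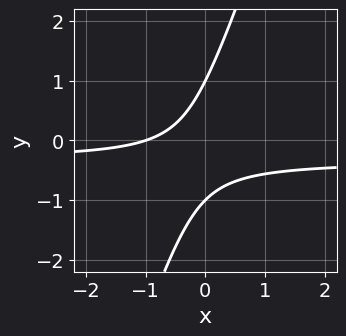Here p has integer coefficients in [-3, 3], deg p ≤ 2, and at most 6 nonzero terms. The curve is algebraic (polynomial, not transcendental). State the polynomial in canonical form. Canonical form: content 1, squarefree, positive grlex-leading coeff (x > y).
3*x*y - y^2 + x + 1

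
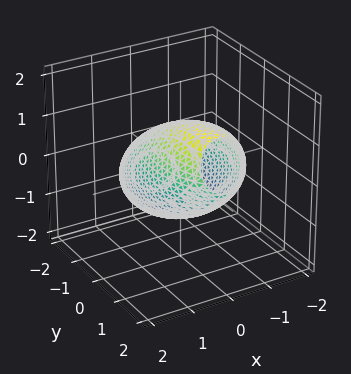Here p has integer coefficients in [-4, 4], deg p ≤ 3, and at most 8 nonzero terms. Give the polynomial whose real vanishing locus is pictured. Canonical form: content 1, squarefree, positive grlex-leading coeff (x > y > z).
3*x^2 - x*z + y^2 - 2*y*z + 2*z^2 - 3

(a) Degree: no degree-1 surface has this shape, so deg p = 2.
(b) Reading off the gridlines: the x-axis gridline crossings are at x ∈ {-1, 1}.
(c) Assembling these constraints gives the stated polynomial.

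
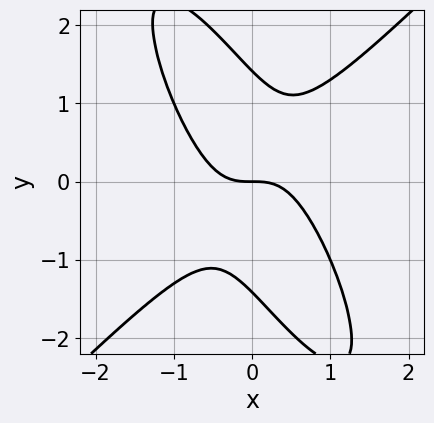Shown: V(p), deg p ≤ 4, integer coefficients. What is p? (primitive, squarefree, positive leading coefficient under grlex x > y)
3*x^3 - 2*x*y^2 - y^3 + 2*y

(a) deg p = 3. The shape is more complex than any degree-2 curve.
(b) From the axis intercepts and sections: one y-axis crossing is at y = 0; one x-axis crossing is at x = 0.
(c) Matching integer coefficients to the picture gives p.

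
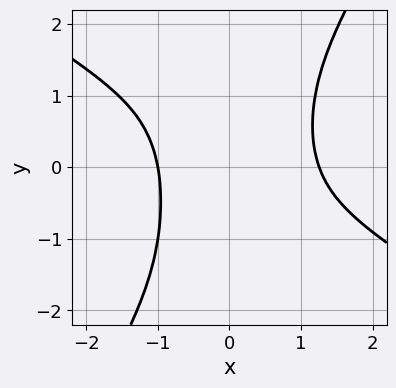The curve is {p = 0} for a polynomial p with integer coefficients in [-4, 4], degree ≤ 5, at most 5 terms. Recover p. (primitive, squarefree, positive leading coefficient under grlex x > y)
2*x^4 + 2*x^3*y - 2*x^2*y^2 - x^3 - 3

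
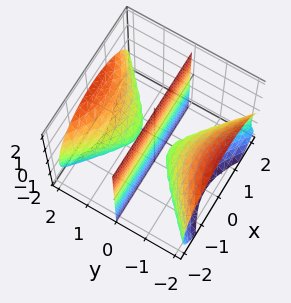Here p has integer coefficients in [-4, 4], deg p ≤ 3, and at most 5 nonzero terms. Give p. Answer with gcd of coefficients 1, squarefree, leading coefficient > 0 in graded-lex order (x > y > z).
First, there are 3 components. Treating them together as one polynomial.
Then, the degree is 3 — no degree-2 surface has this shape.
Then, from the visible intercepts: every point of the z-axis in the box is on the surface; the visible x-axis segment lies entirely on the surface.
Finally, the integer polynomial consistent with all of this is the stated p.

2*x^2*y - 2*y^3 + 2*y*z^2 + 2*y*z + y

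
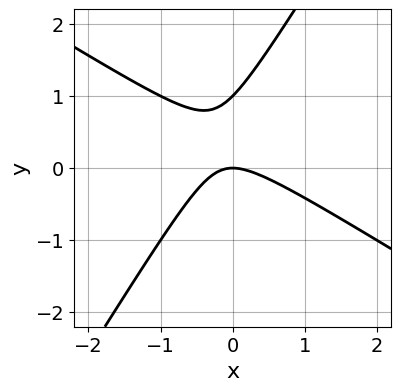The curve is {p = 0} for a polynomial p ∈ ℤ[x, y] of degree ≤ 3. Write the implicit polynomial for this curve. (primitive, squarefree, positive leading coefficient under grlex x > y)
First, deg p = 2. A generic line meets the curve in up to 2 points.
Next, from the visible intercepts: among the integer gridlines, it crosses the y-axis at y ∈ {0, 1}; it crosses the x-axis at the gridline x = 0.
Finally, matching integer coefficients to the picture gives p.

x^2 + x*y - y^2 + y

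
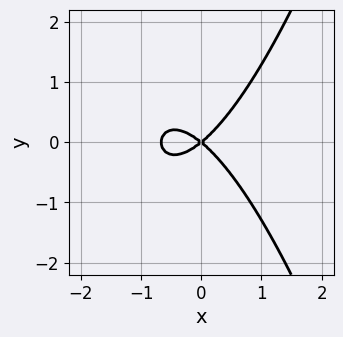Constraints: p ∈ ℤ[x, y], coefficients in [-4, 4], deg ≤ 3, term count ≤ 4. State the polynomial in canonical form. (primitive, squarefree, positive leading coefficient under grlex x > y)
Degree: a generic line meets the curve in up to 3 points, so deg p = 3.
Symmetries: the y ↦ −y reflection is a symmetry, so y appears only in even powers.
Reading off the gridlines: it meets the y-axis at y = 0 (among the integer gridlines); it meets the x-axis at x = 0 (among the integer gridlines).
The integer polynomial consistent with all of this is the stated p.

3*x^3 + 2*x^2 - 3*y^2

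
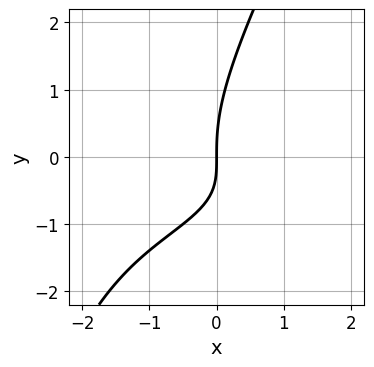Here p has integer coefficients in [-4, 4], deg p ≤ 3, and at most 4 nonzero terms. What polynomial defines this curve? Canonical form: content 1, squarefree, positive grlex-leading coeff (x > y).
2*x*y^2 - y^3 + 3*x*y + 3*x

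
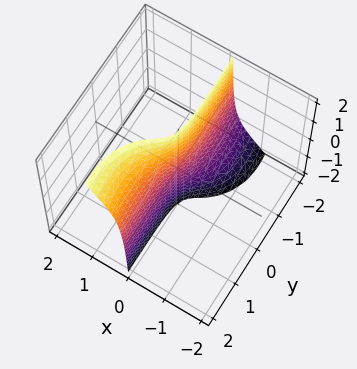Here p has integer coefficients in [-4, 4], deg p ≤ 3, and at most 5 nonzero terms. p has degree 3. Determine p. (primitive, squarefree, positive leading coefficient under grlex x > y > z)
1. The degree is 3 — a generic line meets the surface in up to 3 points.
2. Observable constraints: one y-axis crossing is at y = 0; the visible z-axis segment lies entirely on the surface.
3. The integer polynomial consistent with all of this is the stated p.

3*x^3 + 2*x*y^2 - 3*x*y*z + 3*x - y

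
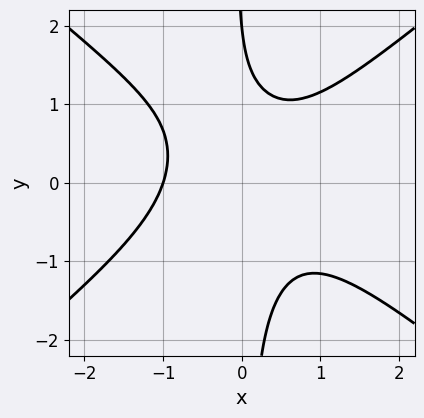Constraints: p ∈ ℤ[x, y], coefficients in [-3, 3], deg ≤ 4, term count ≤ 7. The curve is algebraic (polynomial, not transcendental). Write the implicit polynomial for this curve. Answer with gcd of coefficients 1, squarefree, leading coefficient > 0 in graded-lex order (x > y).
1. The degree is 3 — no degree-2 curve has this shape.
2. Against the integer gridlines: one x-axis crossing is at x = -1; one y-axis crossing is at y = 2.
3. Matching integer coefficients to the picture gives p.

2*x^3 - 3*x*y^2 + x*y - y + 2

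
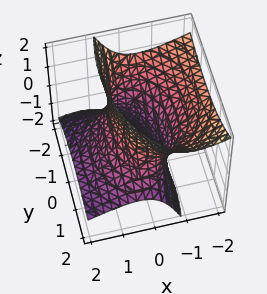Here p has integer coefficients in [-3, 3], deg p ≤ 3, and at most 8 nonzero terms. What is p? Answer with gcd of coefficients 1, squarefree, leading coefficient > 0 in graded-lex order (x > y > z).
2*x^2 + 3*x*z + y^2 + y*z - z^2 - 2

(a) deg p = 2.
(b) Observable constraints: among the integer gridlines, it crosses the x-axis at x ∈ {-1, 1}; no z-intercept at any integer in the box.
(c) Assembling these constraints gives the stated polynomial.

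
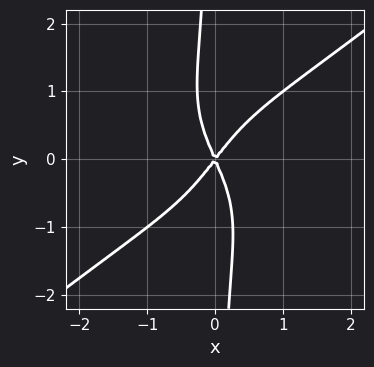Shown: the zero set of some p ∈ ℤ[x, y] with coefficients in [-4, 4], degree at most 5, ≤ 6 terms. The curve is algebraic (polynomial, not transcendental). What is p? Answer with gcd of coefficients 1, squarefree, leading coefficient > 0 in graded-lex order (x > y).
x^4 - 2*x*y^3 + 3*x^2 - x*y - y^2

The degree is 4 — no degree-3 curve has this shape.
From the axis intercepts and sections: it meets the y-axis at y = 0 (among the integer gridlines); it meets the x-axis at x = 0 (among the integer gridlines).
Solving for integer coefficients yields p as stated.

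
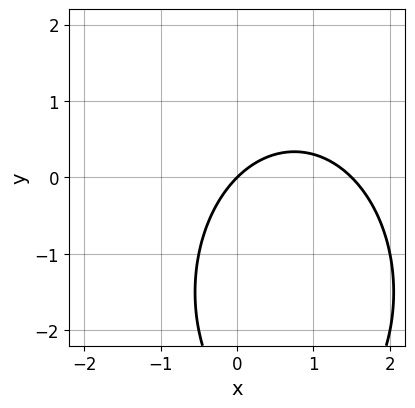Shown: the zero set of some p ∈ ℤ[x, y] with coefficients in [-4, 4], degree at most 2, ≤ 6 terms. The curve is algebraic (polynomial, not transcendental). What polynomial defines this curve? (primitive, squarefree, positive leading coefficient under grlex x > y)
2*x^2 + y^2 - 3*x + 3*y

(a) deg p = 2. No degree-1 curve has this shape.
(b) From the axis intercepts and sections: it meets the x-axis at x = 0 (among the integer gridlines); it meets the y-axis at y = 0 (among the integer gridlines).
(c) Together with the visible shape, these determine p as stated.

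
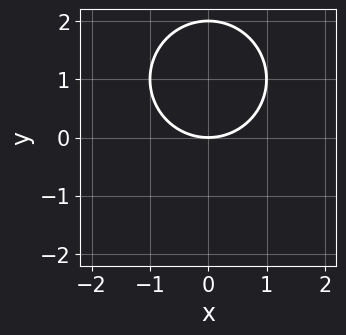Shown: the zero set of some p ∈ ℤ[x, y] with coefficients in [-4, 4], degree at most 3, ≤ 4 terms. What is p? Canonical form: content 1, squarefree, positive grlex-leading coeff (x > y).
x^2 + y^2 - 2*y

The degree is 2 — a generic line meets the curve in up to 2 points.
Symmetries: mirror symmetry x ↦ −x ⇒ only even powers of x.
Checking where it meets the axes: among the integer gridlines, it crosses the y-axis at y ∈ {0, 2}; one x-axis crossing is at x = 0.
Fitting integer coefficients to these (and the overall shape) gives p.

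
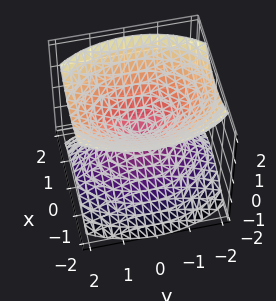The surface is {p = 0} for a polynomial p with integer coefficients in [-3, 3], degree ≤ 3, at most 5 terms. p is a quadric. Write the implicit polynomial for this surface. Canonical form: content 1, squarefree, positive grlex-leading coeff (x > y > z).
2*x^2 + y^2 - 2*z^2

There are 2 components. They look like related sheets of one shape, so recover p as a whole.
deg p = 2. Two nappes meeting at a single point; a quadric.
Symmetries: mirror symmetry z ↦ −z ⇒ only even powers of z; the y ↦ −y reflection is a symmetry, so y appears only in even powers; mirror symmetry x ↦ −x ⇒ only even powers of x.
Checking where it meets the axes: one x-axis crossing is at x = 0; one y-axis crossing is at y = 0; one z-axis crossing is at z = 0.
Fitting integer coefficients to these (and the overall shape) gives p.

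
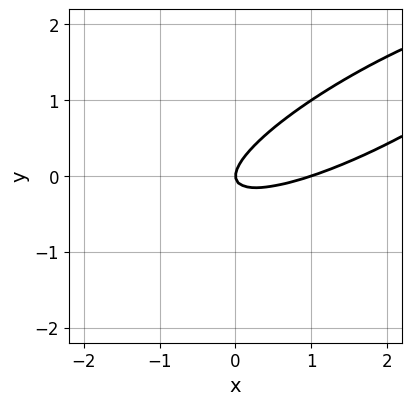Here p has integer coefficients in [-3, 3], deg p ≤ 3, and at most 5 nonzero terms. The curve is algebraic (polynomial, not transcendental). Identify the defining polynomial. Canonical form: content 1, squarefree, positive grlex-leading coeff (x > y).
Degree: no degree-1 curve has this shape, so deg p = 2.
Reading off the gridlines: it crosses the y-axis at the gridline y = 0; among the integer gridlines, it crosses the x-axis at x ∈ {0, 1}.
The integer polynomial consistent with all of this is the stated p.

x^2 - 3*x*y + 3*y^2 - x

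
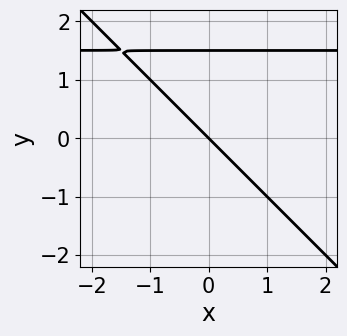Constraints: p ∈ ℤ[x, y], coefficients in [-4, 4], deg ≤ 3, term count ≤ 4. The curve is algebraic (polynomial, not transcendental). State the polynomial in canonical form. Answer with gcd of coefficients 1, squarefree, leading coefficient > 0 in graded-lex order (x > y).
2*x*y + 2*y^2 - 3*x - 3*y

Degree: the shape is more complex than any degree-1 curve, so deg p = 2.
Reading off the gridlines: one y-axis crossing is at y = 0; it crosses the x-axis at the gridline x = 0.
The integer polynomial consistent with all of this is the stated p.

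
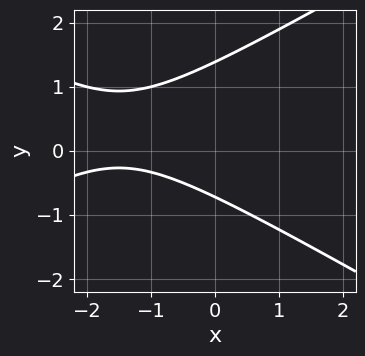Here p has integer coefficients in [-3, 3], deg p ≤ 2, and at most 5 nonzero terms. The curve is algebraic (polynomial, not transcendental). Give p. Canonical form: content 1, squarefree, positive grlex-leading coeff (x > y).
First, the degree is 2 — the shape is more complex than any degree-1 curve.
Then, observable constraints: the curve avoids every integer x-axis point in the box.
Finally, together with the visible shape, these determine p as stated.

x^2 - 3*y^2 + 3*x + 2*y + 3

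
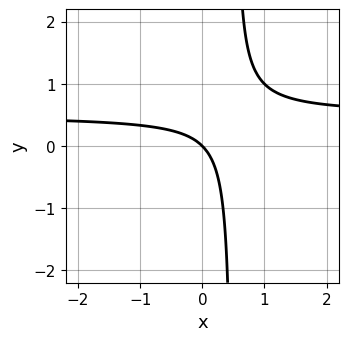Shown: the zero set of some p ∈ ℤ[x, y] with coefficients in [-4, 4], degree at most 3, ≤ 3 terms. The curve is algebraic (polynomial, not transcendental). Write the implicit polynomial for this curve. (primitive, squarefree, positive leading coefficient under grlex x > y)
2*x*y - x - y

1. deg p = 2. A generic line meets the curve in up to 2 points.
2. Checking where it meets the axes: it crosses the y-axis at the gridline y = 0; one x-axis crossing is at x = 0.
3. Fitting integer coefficients to these (and the overall shape) gives p.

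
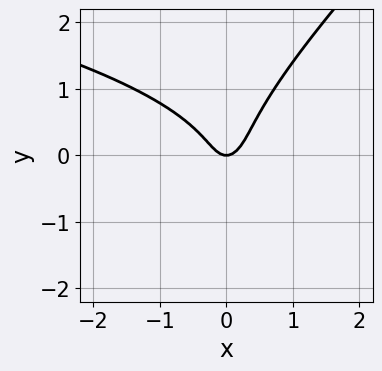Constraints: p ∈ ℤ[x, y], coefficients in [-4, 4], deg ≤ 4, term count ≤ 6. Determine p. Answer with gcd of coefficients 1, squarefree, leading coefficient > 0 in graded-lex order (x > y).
2*x*y^2 - 2*y^3 + 3*x^2 - y

Degree: the shape is more complex than any degree-2 curve, so deg p = 3.
From the axis intercepts and sections: one y-axis crossing is at y = 0; it crosses the x-axis at the gridline x = 0.
Assembling these constraints gives the stated polynomial.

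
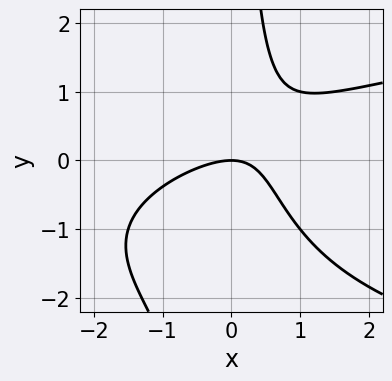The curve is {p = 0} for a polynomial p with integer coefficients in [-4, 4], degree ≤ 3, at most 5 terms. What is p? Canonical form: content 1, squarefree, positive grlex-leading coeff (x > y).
2*x*y^2 - 2*x^2 + 3*x*y - 3*y

First, the degree is 3 — a generic line meets the curve in up to 3 points.
Then, from the axis intercepts and sections: it meets the y-axis at y = 0 (among the integer gridlines); it crosses the x-axis at the gridline x = 0.
Finally, assembling these constraints gives the stated polynomial.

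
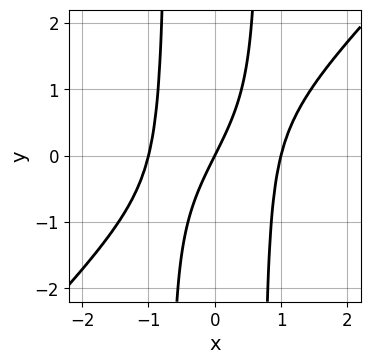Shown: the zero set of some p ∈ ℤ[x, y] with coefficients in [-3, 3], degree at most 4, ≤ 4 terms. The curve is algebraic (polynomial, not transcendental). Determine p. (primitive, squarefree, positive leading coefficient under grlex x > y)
(a) Degree: the shape is more complex than any degree-2 curve, so deg p = 3.
(b) From the axis intercepts and sections: the x-axis gridline crossings are at x ∈ {-1, 0, 1}; it crosses the y-axis at the gridline y = 0.
(c) Together with the visible shape, these determine p as stated.

2*x^3 - 2*x^2*y - 2*x + y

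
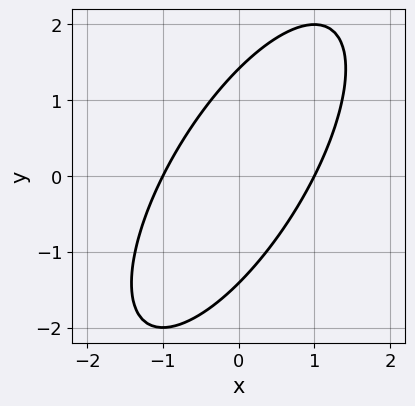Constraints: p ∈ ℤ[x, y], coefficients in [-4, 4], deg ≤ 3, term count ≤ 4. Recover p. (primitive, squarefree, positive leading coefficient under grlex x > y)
2*x^2 - 2*x*y + y^2 - 2

1. The degree is 2 — no degree-1 curve has this shape.
2. Reading off the gridlines: the x-axis gridline crossings are at x ∈ {-1, 1}.
3. Solving for integer coefficients yields p as stated.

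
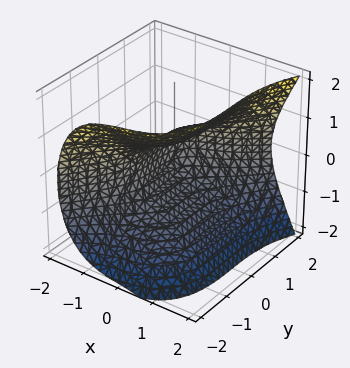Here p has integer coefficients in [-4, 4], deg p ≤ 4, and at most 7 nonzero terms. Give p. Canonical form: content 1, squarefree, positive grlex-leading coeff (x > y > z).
2*x^3 - y^3 - 3*z^2 + 2*x + 2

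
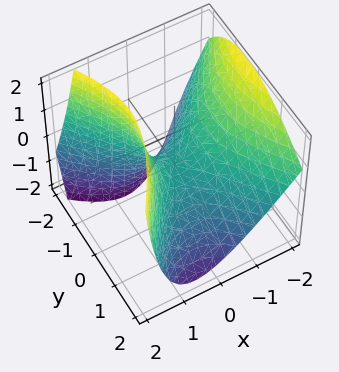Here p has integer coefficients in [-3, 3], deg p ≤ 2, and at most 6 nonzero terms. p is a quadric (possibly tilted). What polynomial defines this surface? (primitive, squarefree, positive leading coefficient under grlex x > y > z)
3*x^2 + 2*x*z - 2*y^2 - y*z - 3*z

First, degree: a generic line meets the surface in up to 2 points, so deg p = 2.
Then, against the integer gridlines: it crosses the x-axis at the gridline x = 0; one z-axis crossing is at z = 0.
Finally, putting this together gives p.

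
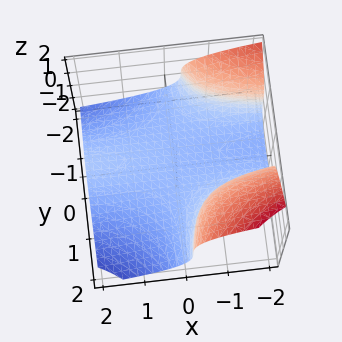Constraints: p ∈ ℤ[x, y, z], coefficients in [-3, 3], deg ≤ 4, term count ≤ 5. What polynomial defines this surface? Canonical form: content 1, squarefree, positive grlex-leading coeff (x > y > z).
(a) Degree: the shape is more complex than any degree-2 surface, so deg p = 3.
(b) Against the integer gridlines: it meets the z-axis at z = -1 (among the integer gridlines); the surface avoids every integer x-axis point in the box; it misses every integer gridline on the y-axis.
(c) Matching integer coefficients to the picture gives p.

x*y^2 + z^3 + x*y + 1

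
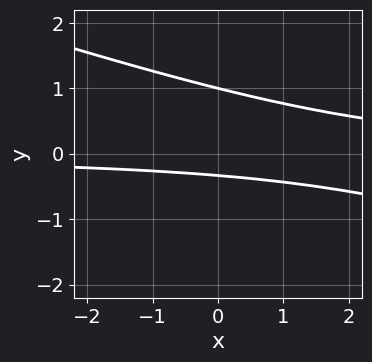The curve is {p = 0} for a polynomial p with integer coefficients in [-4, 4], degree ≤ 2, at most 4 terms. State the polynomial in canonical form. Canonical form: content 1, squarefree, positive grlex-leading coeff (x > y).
(a) deg p = 2. A generic line meets the curve in up to 2 points.
(b) Checking where it meets the axes: it meets the y-axis at y = 1 (among the integer gridlines); it misses every integer gridline on the x-axis.
(c) Together with the visible shape, these determine p as stated.

x*y + 3*y^2 - 2*y - 1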